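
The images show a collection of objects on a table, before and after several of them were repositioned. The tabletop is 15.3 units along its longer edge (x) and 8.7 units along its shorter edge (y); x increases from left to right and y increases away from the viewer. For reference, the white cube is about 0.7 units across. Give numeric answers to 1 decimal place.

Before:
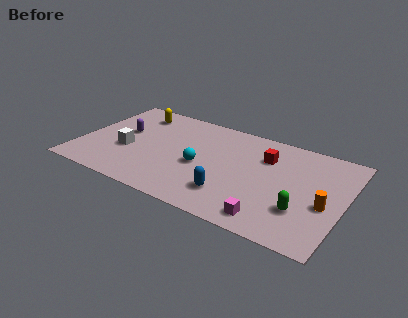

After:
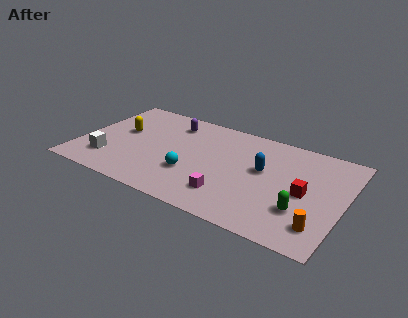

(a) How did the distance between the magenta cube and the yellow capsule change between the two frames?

-3.2

The distance was about 10.6 in the first image and 7.4 in the second, so they moved 3.2 units closer together.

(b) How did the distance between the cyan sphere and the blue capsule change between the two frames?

+1.8

They were about 2.6 units apart before and 4.4 after — 1.8 units further apart.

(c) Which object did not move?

the green capsule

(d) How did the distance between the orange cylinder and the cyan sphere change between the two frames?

+0.4

Before: roughly 7.2 units apart; after: 7.6. That's 0.4 units further apart.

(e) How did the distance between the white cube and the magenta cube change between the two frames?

-1.9

They were about 9.0 units apart before and 7.1 after — 1.9 units closer together.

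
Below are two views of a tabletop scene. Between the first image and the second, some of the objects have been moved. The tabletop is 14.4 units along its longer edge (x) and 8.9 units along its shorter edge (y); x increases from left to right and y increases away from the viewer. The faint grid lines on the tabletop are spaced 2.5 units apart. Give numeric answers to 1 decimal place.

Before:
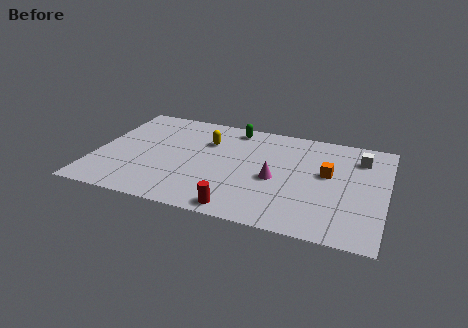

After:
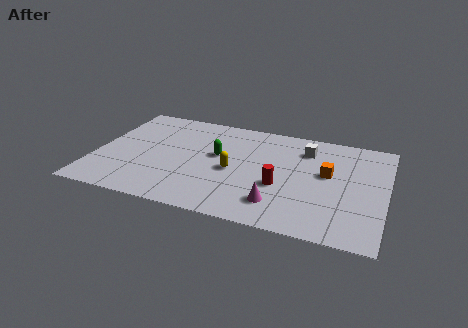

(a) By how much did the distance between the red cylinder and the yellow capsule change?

-3.2

The distance was about 5.7 in the first image and 2.5 in the second, so they moved 3.2 units closer together.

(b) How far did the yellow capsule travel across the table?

2.7

From (5.4, 6.2) to (6.9, 4.0), the yellow capsule covered √(1.5² + 2.2²) ≈ 2.7 units.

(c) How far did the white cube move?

2.7

The white cube was near (13.0, 6.9) before and (10.3, 6.9) after, so it travelled √(2.7² + 0.0²) ≈ 2.7 units.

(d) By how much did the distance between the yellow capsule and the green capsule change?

-0.6

They were about 2.0 units apart before and 1.4 after — 0.6 units closer together.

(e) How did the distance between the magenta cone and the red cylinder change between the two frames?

-1.9

Before: roughly 3.4 units apart; after: 1.5. That's 1.9 units closer together.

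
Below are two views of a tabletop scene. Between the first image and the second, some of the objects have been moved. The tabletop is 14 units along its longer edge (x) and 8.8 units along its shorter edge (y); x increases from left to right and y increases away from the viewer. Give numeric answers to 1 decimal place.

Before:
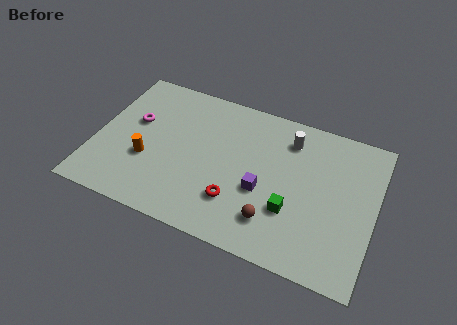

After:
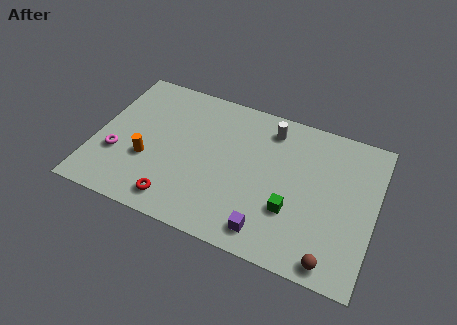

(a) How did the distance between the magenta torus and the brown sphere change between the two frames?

+3.1

Before: roughly 8.1 units apart; after: 11.2. That's 3.1 units further apart.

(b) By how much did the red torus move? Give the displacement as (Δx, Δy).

(-2.9, -1.1)

The red torus was at about (7.3, 2.4) and moved to about (4.4, 1.3).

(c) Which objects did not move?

the orange cylinder and the green cube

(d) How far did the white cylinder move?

1.0

The white cylinder moved from about (9.5, 7.0) to (8.5, 7.3), a distance of √(1.0² + 0.3²) ≈ 1.0.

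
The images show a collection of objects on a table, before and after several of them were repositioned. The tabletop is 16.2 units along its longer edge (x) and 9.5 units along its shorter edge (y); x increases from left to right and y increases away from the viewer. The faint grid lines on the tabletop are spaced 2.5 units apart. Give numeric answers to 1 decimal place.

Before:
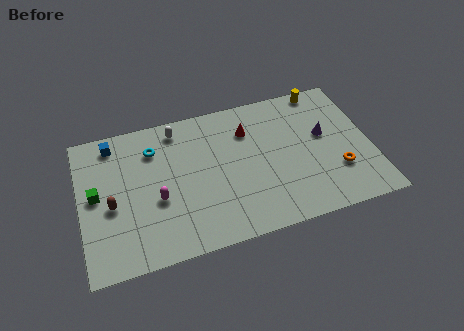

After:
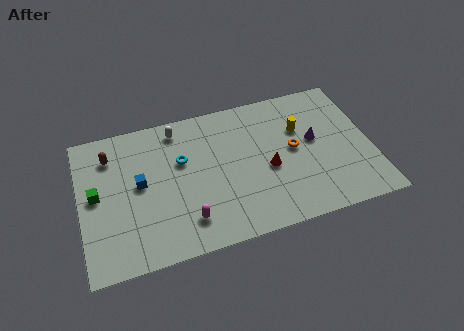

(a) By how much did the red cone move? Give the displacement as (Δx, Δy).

(0.9, -2.9)

The red cone started near (9.5, 7.0) and ended near (10.4, 4.1).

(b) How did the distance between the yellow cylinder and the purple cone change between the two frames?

-2.0

Before: roughly 3.2 units apart; after: 1.2. That's 2.0 units closer together.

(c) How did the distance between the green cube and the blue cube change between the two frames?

-1.0

Before: roughly 3.4 units apart; after: 2.4. That's 1.0 units closer together.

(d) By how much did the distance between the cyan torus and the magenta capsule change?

+0.6

Before: roughly 3.4 units apart; after: 4.0. That's 0.6 units further apart.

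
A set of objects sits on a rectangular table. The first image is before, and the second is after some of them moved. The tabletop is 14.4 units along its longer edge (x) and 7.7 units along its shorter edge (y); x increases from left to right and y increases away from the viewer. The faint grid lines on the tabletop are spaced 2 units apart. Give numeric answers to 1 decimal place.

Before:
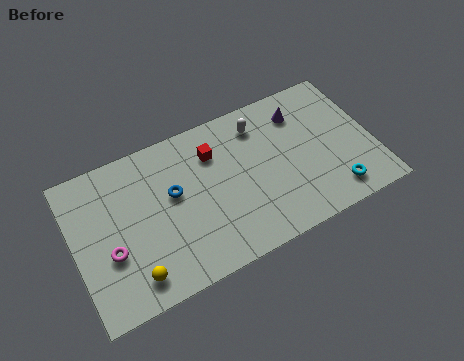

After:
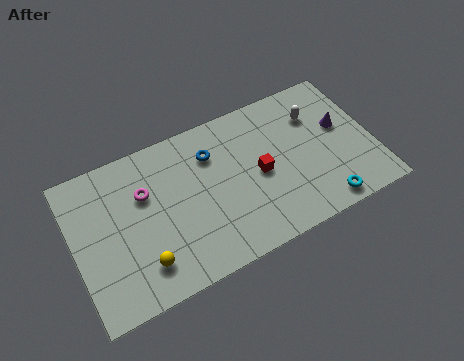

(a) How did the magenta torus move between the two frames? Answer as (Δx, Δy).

(1.9, 2.2)

From the two frames, the magenta torus sits at roughly (1.6, 2.9) before and (3.5, 5.1) after.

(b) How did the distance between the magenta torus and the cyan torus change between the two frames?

-1.6

Before: roughly 10.7 units apart; after: 9.1. That's 1.6 units closer together.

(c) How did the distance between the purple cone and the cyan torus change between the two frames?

-0.9

The distance was about 4.8 in the first image and 3.9 in the second, so they moved 0.9 units closer together.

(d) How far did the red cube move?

2.8

The red cube was near (6.9, 5.7) before and (8.9, 3.7) after, so it travelled √(2.0² + 2.0²) ≈ 2.8 units.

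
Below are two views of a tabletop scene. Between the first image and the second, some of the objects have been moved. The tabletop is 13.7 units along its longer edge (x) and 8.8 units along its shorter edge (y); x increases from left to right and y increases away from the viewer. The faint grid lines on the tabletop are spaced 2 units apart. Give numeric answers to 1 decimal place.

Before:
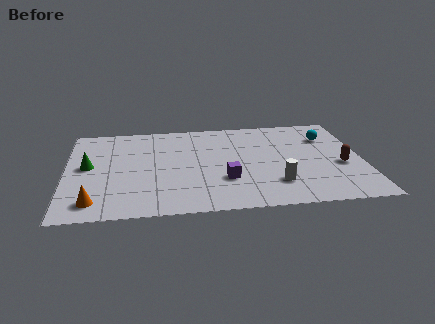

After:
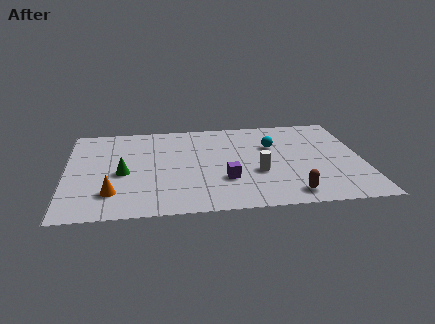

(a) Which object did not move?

the purple cube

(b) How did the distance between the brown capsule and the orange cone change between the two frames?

-3.5

The distance was about 11.6 in the first image and 8.1 in the second, so they moved 3.5 units closer together.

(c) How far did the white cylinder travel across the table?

1.4

The white cylinder was near (9.6, 2.2) before and (8.8, 3.3) after, so it travelled √(0.8² + 1.1²) ≈ 1.4 units.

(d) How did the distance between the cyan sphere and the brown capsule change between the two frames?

+1.8

The distance was about 2.8 in the first image and 4.6 in the second, so they moved 1.8 units further apart.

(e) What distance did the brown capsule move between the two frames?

3.5

The brown capsule moved from about (12.7, 3.6) to (10.2, 1.2), a distance of √(2.5² + 2.4²) ≈ 3.5.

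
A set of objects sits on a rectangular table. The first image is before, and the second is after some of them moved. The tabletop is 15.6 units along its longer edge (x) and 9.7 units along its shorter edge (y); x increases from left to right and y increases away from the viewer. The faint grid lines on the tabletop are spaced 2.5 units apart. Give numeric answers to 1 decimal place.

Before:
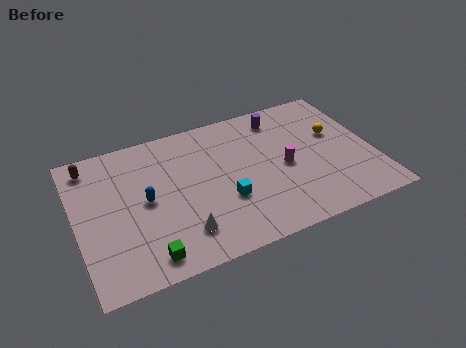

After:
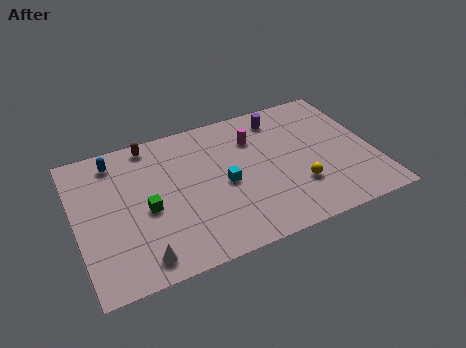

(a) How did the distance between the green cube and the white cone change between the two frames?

+1.0

They were about 2.1 units apart before and 3.1 after — 1.0 units further apart.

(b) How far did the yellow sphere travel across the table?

3.8

The yellow sphere was near (13.8, 5.9) before and (11.4, 2.9) after, so it travelled √(2.4² + 3.0²) ≈ 3.8 units.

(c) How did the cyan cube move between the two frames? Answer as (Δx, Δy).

(0.1, 1.1)

The cyan cube started near (7.6, 3.4) and ended near (7.7, 4.5).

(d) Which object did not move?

the purple cylinder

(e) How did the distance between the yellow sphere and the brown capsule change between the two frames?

-3.8

Before: roughly 13.0 units apart; after: 9.2. That's 3.8 units closer together.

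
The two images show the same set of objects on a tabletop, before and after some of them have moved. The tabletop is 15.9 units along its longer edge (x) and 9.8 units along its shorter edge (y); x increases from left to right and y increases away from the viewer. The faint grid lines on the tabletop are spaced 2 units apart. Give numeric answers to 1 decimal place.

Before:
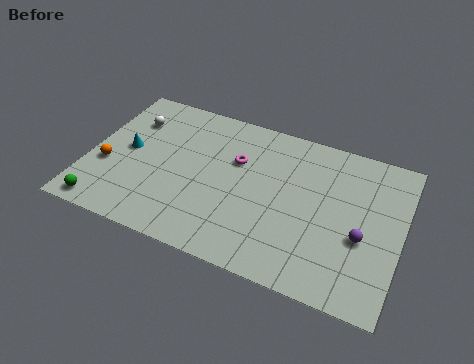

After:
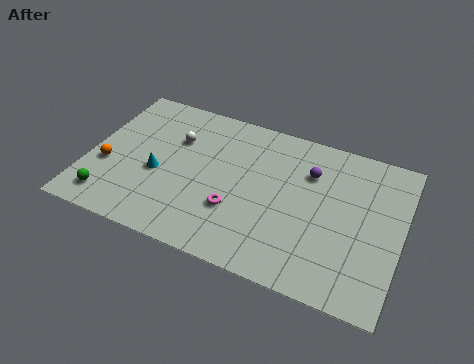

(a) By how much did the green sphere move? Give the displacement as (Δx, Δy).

(0.2, 0.6)

The green sphere was at about (1.2, 1.0) and moved to about (1.4, 1.6).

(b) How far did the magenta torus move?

3.2

The magenta torus was near (7.4, 6.4) before and (7.7, 3.2) after, so it travelled √(0.3² + 3.2²) ≈ 3.2 units.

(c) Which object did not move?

the orange sphere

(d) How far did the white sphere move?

2.5

From (1.8, 7.2) to (4.2, 6.7), the white sphere covered √(2.4² + 0.5²) ≈ 2.5 units.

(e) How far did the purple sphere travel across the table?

4.2

The purple sphere was near (14.0, 3.9) before and (11.1, 7.0) after, so it travelled √(2.9² + 3.1²) ≈ 4.2 units.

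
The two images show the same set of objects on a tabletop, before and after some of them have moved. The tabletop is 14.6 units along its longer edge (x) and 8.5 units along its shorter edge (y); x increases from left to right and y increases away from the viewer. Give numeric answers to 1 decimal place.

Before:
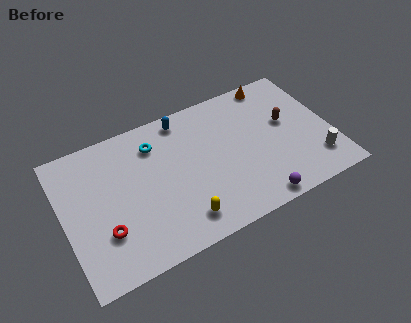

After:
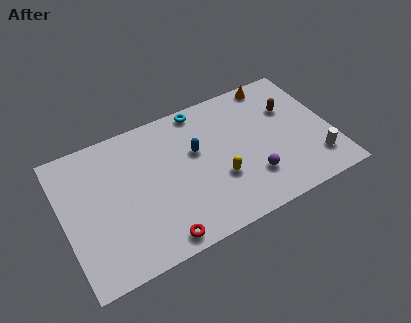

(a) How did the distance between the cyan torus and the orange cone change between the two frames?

-2.8

They were about 6.9 units apart before and 4.1 after — 2.8 units closer together.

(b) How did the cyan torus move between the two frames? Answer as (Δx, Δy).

(2.7, 1.1)

From the two frames, the cyan torus sits at roughly (5.2, 6.6) before and (7.9, 7.7) after.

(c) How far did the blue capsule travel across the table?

2.3

The blue capsule moved from about (6.9, 7.5) to (7.3, 5.2), a distance of √(0.4² + 2.3²) ≈ 2.3.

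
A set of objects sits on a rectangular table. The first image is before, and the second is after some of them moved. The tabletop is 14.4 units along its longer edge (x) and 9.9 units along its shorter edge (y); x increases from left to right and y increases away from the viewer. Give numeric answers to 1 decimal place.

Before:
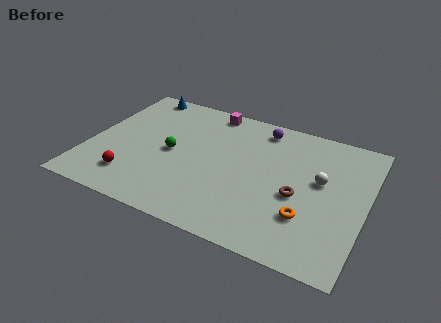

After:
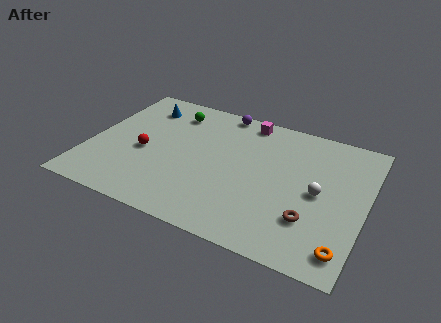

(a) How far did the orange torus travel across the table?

2.4

The orange torus moved from about (11.6, 2.9) to (13.6, 1.5), a distance of √(2.0² + 1.4²) ≈ 2.4.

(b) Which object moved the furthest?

the green sphere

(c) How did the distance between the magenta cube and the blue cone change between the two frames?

+1.7

They were about 3.9 units apart before and 5.6 after — 1.7 units further apart.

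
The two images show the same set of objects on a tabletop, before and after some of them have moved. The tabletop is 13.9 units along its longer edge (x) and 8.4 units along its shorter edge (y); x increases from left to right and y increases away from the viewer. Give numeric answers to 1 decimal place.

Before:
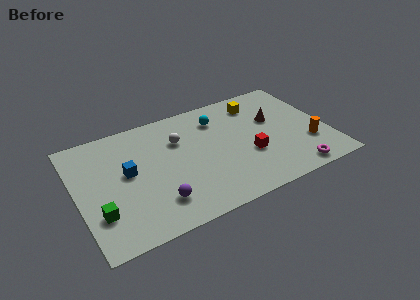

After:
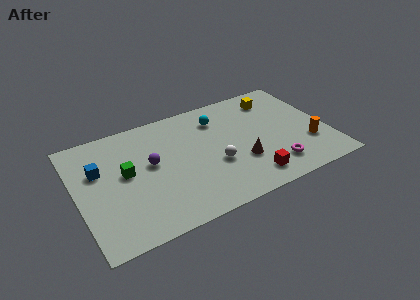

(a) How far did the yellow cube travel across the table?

1.0

From (10.4, 6.8) to (11.4, 6.8), the yellow cube covered √(1.0² + 0.0²) ≈ 1.0 units.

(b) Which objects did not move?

the cyan sphere and the orange cylinder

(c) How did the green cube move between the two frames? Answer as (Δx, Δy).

(1.7, 2.2)

From the two frames, the green cube sits at roughly (1.0, 2.4) before and (2.7, 4.6) after.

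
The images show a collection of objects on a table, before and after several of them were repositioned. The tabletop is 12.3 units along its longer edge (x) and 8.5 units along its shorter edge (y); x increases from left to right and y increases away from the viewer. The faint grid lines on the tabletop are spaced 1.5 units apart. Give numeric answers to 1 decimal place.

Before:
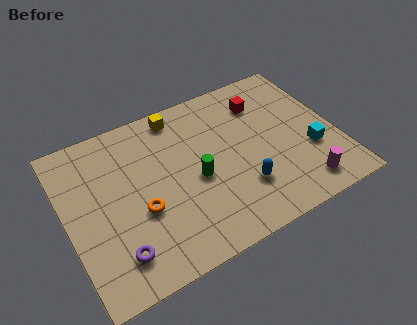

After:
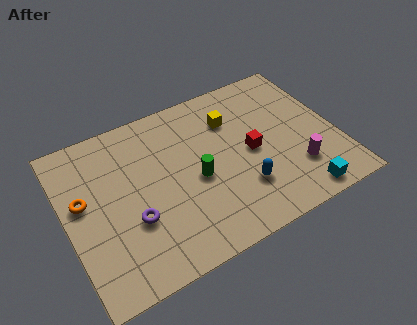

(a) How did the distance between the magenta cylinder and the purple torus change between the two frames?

-1.0

The distance was about 8.4 in the first image and 7.4 in the second, so they moved 1.0 units closer together.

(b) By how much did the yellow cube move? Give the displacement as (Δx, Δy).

(2.3, -1.3)

The yellow cube started near (5.5, 7.5) and ended near (7.8, 6.2).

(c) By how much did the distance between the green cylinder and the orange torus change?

+2.5

They were about 2.6 units apart before and 5.1 after — 2.5 units further apart.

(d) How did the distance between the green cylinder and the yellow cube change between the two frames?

-0.6

They were about 3.7 units apart before and 3.1 after — 0.6 units closer together.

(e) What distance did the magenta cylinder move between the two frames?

1.0

From (10.3, 1.3) to (10.2, 2.3), the magenta cylinder covered √(0.1² + 1.0²) ≈ 1.0 units.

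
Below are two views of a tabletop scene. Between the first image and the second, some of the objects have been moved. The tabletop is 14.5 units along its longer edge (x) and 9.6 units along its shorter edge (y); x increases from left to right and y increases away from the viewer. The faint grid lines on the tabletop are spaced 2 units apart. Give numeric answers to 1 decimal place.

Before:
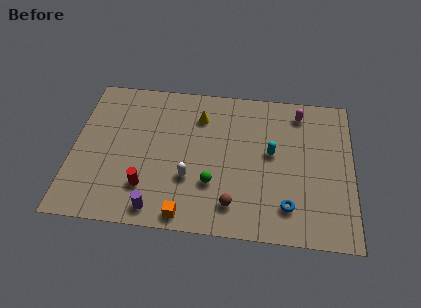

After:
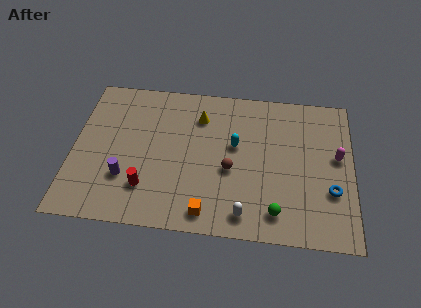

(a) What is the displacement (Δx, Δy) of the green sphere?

(3.3, -1.4)

The green sphere was at about (7.3, 3.0) and moved to about (10.6, 1.6).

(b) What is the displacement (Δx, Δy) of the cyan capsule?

(-1.9, 0.3)

The cyan capsule was at about (10.3, 5.3) and moved to about (8.4, 5.6).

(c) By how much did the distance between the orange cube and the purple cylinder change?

+3.1

Before: roughly 1.5 units apart; after: 4.6. That's 3.1 units further apart.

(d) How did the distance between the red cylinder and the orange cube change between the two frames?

+0.8

Before: roughly 2.6 units apart; after: 3.4. That's 0.8 units further apart.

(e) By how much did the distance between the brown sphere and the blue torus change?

+2.5

They were about 2.8 units apart before and 5.3 after — 2.5 units further apart.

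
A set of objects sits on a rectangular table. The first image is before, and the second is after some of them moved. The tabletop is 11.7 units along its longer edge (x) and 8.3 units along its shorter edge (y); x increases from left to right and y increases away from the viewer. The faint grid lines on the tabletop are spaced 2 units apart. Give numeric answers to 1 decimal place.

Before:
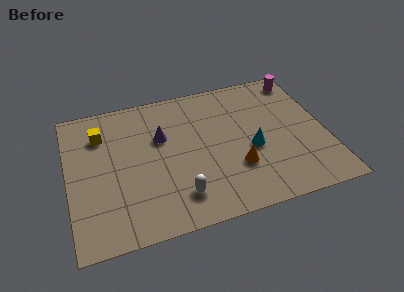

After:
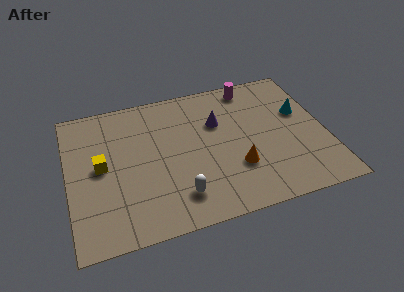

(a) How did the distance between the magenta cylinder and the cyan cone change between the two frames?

-1.5

The distance was about 4.5 in the first image and 3.0 in the second, so they moved 1.5 units closer together.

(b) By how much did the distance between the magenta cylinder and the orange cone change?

-0.9

They were about 5.7 units apart before and 4.8 after — 0.9 units closer together.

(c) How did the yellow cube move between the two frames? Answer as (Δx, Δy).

(-0.1, -1.9)

The yellow cube started near (1.6, 6.2) and ended near (1.5, 4.3).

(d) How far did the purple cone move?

2.6

The purple cone moved from about (4.3, 5.3) to (6.9, 5.5), a distance of √(2.6² + 0.2²) ≈ 2.6.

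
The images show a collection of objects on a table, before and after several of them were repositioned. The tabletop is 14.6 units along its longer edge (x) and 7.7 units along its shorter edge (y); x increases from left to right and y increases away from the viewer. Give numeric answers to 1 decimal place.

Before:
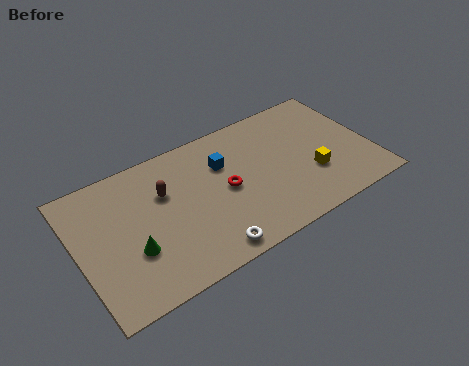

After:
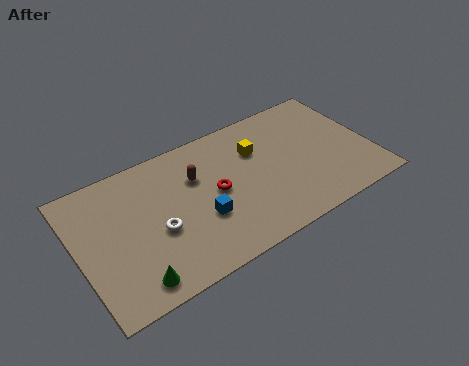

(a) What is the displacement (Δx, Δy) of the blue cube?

(-1.5, -2.5)

From the two frames, the blue cube sits at roughly (7.4, 5.3) before and (5.9, 2.8) after.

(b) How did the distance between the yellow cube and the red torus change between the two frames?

-1.7

They were about 4.4 units apart before and 2.7 after — 1.7 units closer together.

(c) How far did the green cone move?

1.6

From (2.5, 2.7) to (2.3, 1.1), the green cone covered √(0.2² + 1.6²) ≈ 1.6 units.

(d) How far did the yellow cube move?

3.6

The yellow cube moved from about (11.5, 2.6) to (9.1, 5.3), a distance of √(2.4² + 2.7²) ≈ 3.6.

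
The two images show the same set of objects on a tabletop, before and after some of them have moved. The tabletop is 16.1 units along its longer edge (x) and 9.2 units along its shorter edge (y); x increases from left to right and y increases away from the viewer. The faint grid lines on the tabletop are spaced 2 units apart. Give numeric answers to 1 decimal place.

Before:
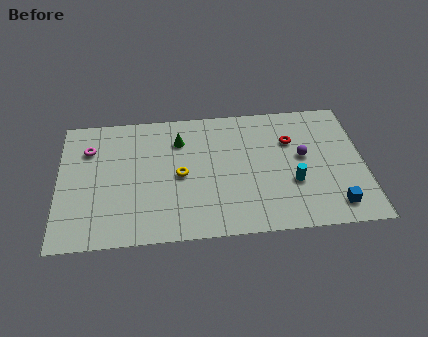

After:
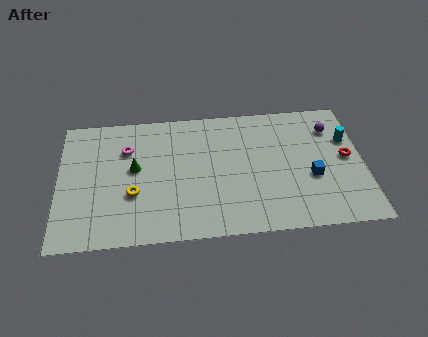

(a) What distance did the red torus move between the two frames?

3.3

The red torus moved from about (12.3, 6.3) to (15.2, 4.8), a distance of √(2.9² + 1.5²) ≈ 3.3.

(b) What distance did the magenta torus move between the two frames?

2.0

From (1.6, 6.7) to (3.6, 6.5), the magenta torus covered √(2.0² + 0.2²) ≈ 2.0 units.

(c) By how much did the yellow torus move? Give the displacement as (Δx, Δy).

(-2.5, -1.1)

The yellow torus started near (6.4, 4.4) and ended near (3.9, 3.3).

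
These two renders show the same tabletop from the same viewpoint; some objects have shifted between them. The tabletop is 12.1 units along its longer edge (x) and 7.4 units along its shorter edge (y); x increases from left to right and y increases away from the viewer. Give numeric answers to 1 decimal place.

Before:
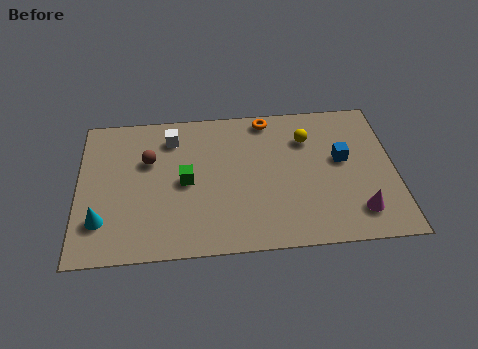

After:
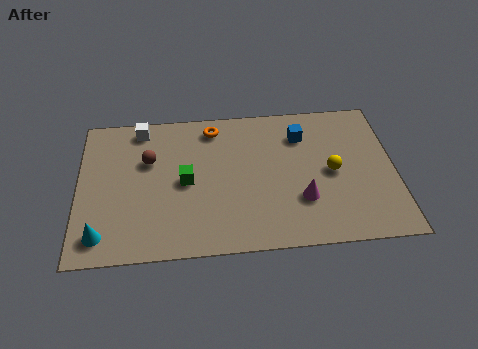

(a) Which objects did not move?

the green cube and the brown sphere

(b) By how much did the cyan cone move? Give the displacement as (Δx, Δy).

(0.0, -0.7)

The cyan cone started near (0.9, 1.9) and ended near (0.9, 1.2).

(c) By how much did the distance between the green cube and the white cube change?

+1.0

They were about 2.4 units apart before and 3.4 after — 1.0 units further apart.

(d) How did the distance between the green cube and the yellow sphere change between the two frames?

+0.6

They were about 5.0 units apart before and 5.6 after — 0.6 units further apart.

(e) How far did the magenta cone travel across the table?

2.2

From (10.6, 1.5) to (8.5, 2.3), the magenta cone covered √(2.1² + 0.8²) ≈ 2.2 units.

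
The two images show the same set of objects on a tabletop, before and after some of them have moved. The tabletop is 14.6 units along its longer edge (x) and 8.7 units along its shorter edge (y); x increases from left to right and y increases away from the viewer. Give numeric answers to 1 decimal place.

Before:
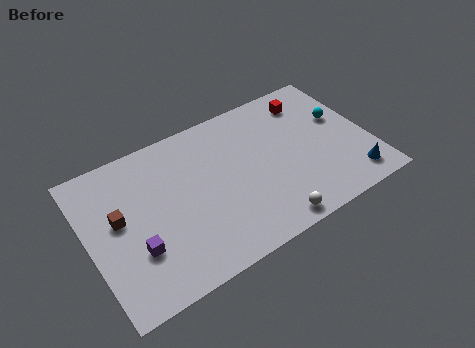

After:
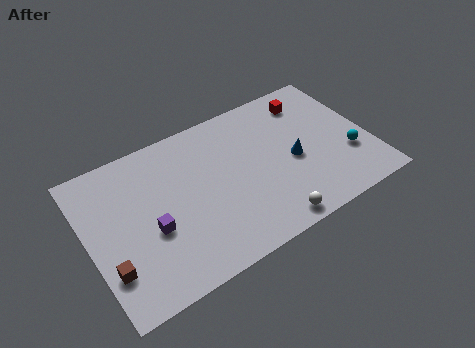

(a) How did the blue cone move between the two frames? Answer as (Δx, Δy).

(-2.7, 2.5)

The blue cone was at about (13.3, 1.4) and moved to about (10.6, 3.9).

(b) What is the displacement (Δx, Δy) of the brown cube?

(-0.8, -2.5)

The brown cube was at about (1.6, 4.9) and moved to about (0.8, 2.4).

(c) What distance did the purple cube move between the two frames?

1.1

The purple cube was near (2.2, 2.8) before and (3.1, 3.5) after, so it travelled √(0.9² + 0.7²) ≈ 1.1 units.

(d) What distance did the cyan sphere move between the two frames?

2.4

From (13.4, 5.3) to (13.4, 2.9), the cyan sphere covered √(0.0² + 2.4²) ≈ 2.4 units.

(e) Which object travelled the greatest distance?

the blue cone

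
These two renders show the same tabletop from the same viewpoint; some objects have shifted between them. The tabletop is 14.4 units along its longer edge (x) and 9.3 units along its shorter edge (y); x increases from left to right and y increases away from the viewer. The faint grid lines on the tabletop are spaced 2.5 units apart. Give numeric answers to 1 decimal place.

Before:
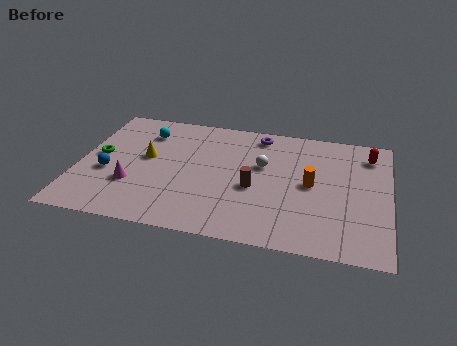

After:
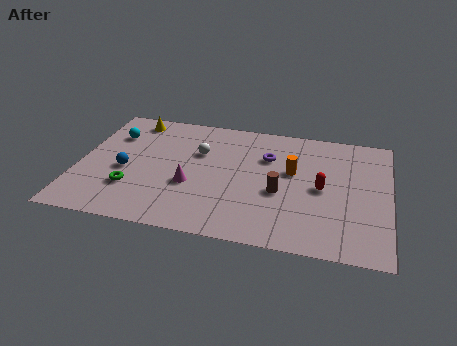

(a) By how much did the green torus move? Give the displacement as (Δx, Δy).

(1.7, -2.2)

The green torus was at about (0.9, 4.9) and moved to about (2.6, 2.7).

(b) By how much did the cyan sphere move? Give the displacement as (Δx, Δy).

(-1.5, -0.5)

The cyan sphere was at about (2.9, 7.2) and moved to about (1.4, 6.7).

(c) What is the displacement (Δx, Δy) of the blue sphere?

(0.8, 0.3)

From the two frames, the blue sphere sits at roughly (1.4, 3.7) before and (2.2, 4.0) after.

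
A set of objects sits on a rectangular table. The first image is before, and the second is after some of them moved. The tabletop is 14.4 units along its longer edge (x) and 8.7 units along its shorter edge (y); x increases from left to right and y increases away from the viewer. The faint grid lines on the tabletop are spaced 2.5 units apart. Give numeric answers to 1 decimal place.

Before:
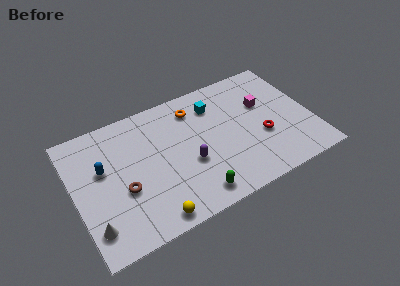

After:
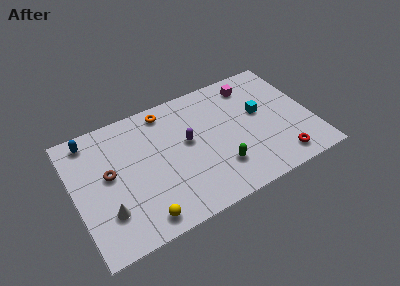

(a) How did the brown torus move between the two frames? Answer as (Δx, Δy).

(-0.7, 1.4)

The brown torus started near (2.8, 3.4) and ended near (2.1, 4.8).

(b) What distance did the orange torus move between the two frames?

1.8

From (7.6, 7.0) to (5.9, 7.6), the orange torus covered √(1.7² + 0.6²) ≈ 1.8 units.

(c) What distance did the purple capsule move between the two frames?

1.5

From (6.8, 3.4) to (6.9, 4.9), the purple capsule covered √(0.1² + 1.5²) ≈ 1.5 units.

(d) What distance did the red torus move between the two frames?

2.2

From (11.3, 3.3) to (12.1, 1.3), the red torus covered √(0.8² + 2.0²) ≈ 2.2 units.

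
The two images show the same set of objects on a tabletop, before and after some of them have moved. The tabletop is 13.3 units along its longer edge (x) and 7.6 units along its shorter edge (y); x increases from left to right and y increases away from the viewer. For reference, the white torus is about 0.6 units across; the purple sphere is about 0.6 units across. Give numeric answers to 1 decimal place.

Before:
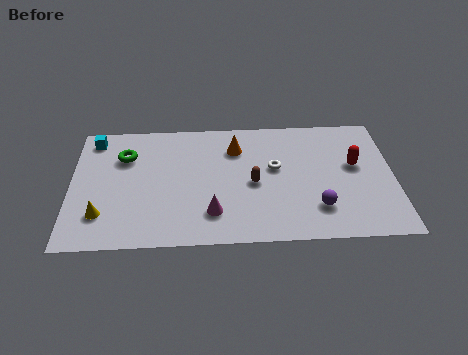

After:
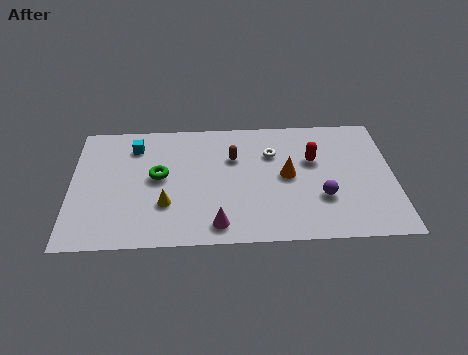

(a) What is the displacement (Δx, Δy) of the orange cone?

(2.1, -1.8)

The orange cone was at about (6.8, 5.7) and moved to about (8.9, 3.9).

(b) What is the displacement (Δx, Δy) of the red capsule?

(-1.7, 0.4)

The red capsule started near (11.7, 4.4) and ended near (10.0, 4.8).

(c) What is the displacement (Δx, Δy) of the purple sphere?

(0.2, 0.6)

The purple sphere started near (10.1, 1.9) and ended near (10.3, 2.5).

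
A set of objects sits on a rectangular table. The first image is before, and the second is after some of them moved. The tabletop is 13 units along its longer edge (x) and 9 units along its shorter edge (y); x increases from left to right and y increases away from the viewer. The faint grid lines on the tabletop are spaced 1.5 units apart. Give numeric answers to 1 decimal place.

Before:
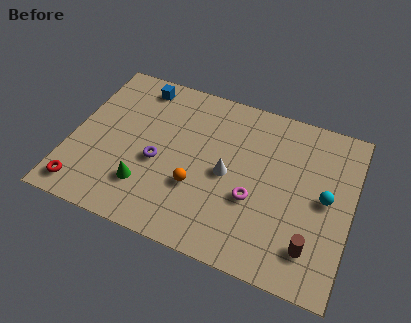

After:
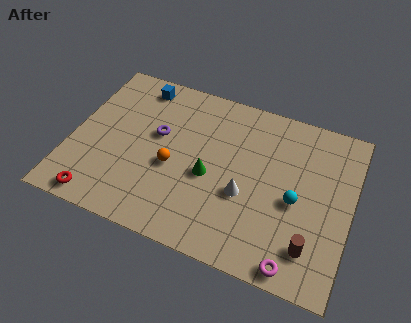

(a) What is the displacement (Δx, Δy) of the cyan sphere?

(-1.3, -0.6)

The cyan sphere was at about (11.8, 4.6) and moved to about (10.5, 4.0).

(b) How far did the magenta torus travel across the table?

3.4

The magenta torus was near (8.6, 3.4) before and (10.8, 0.8) after, so it travelled √(2.2² + 2.6²) ≈ 3.4 units.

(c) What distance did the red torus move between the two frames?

0.9

From (0.9, 1.2) to (1.7, 0.9), the red torus covered √(0.8² + 0.3²) ≈ 0.9 units.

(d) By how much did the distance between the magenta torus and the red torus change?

+1.1

They were about 8.0 units apart before and 9.1 after — 1.1 units further apart.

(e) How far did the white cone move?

1.2

The white cone moved from about (7.3, 4.3) to (8.2, 3.5), a distance of √(0.9² + 0.8²) ≈ 1.2.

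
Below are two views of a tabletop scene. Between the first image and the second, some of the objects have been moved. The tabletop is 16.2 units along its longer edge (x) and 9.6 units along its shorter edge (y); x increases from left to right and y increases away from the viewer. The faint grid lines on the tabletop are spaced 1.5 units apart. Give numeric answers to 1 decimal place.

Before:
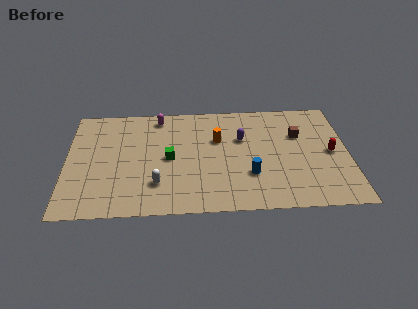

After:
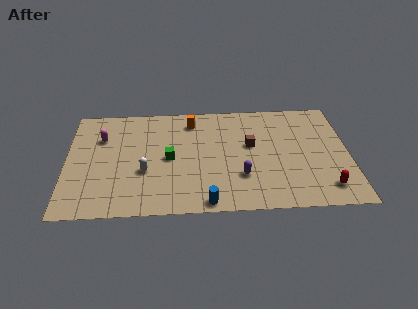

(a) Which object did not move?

the green cube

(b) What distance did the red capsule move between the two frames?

3.0

From (15.2, 4.7) to (14.8, 1.7), the red capsule covered √(0.4² + 3.0²) ≈ 3.0 units.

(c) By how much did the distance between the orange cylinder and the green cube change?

+0.3

Before: roughly 3.2 units apart; after: 3.5. That's 0.3 units further apart.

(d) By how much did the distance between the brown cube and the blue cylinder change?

+1.0

They were about 4.5 units apart before and 5.5 after — 1.0 units further apart.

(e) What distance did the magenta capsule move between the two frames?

3.7

From (5.3, 8.4) to (2.0, 6.7), the magenta capsule covered √(3.3² + 1.7²) ≈ 3.7 units.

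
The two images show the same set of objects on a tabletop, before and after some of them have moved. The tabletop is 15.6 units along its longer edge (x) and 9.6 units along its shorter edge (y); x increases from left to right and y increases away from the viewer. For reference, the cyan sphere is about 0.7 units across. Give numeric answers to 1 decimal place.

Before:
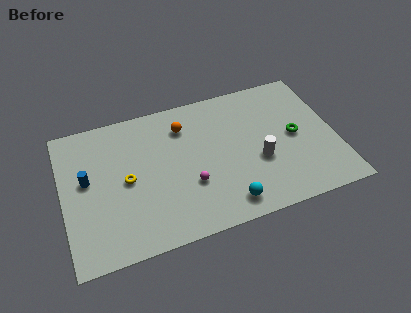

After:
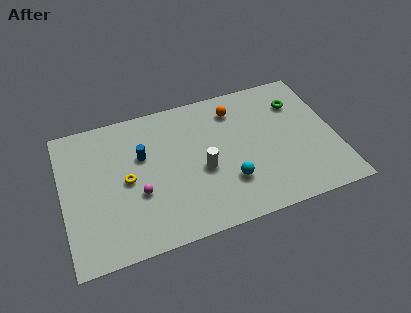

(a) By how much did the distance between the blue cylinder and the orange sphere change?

-0.3

The distance was about 6.0 in the first image and 5.7 in the second, so they moved 0.3 units closer together.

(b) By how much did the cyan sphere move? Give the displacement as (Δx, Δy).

(0.3, 1.4)

From the two frames, the cyan sphere sits at roughly (9.0, 1.4) before and (9.3, 2.8) after.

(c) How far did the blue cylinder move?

3.3

The blue cylinder was near (1.4, 5.4) before and (4.6, 6.1) after, so it travelled √(3.2² + 0.7²) ≈ 3.3 units.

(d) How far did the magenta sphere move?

2.9

The magenta sphere moved from about (7.1, 3.3) to (4.2, 3.6), a distance of √(2.9² + 0.3²) ≈ 2.9.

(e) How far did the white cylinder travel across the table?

3.2

The white cylinder was near (11.1, 3.7) before and (7.9, 4.1) after, so it travelled √(3.2² + 0.4²) ≈ 3.2 units.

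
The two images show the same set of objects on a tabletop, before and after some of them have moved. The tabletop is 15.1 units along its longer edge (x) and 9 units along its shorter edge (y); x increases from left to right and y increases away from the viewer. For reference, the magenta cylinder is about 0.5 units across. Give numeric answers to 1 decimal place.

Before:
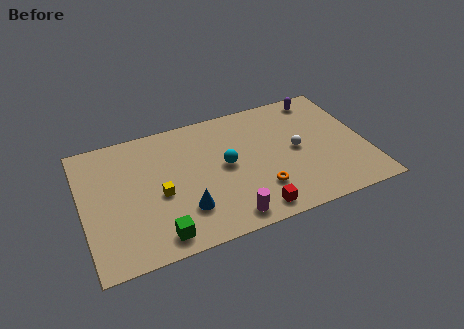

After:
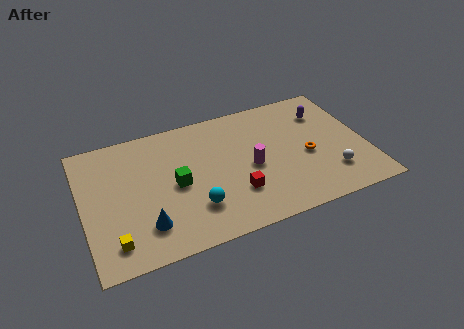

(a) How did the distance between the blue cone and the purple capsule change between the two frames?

+1.5

Before: roughly 9.6 units apart; after: 11.1. That's 1.5 units further apart.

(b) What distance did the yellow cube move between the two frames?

3.5

The yellow cube was near (4.0, 3.9) before and (1.4, 1.6) after, so it travelled √(2.6² + 2.3²) ≈ 3.5 units.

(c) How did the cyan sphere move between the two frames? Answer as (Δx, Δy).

(-1.9, -2.3)

The cyan sphere was at about (7.6, 4.7) and moved to about (5.7, 2.4).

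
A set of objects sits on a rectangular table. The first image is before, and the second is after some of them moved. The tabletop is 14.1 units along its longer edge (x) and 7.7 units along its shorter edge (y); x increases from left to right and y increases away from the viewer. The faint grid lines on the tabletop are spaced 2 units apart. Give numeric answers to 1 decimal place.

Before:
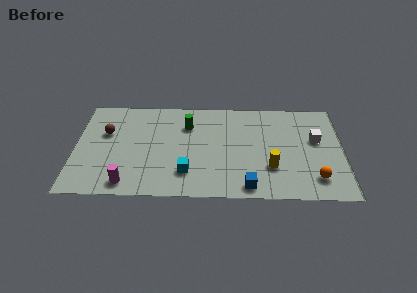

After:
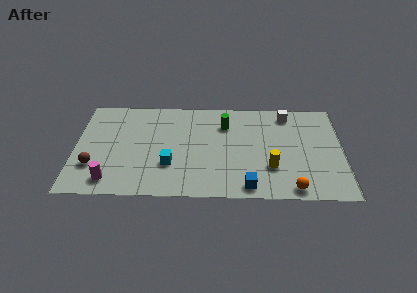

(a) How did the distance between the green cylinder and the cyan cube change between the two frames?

+0.6

The distance was about 3.7 in the first image and 4.3 in the second, so they moved 0.6 units further apart.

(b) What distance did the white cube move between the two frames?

2.5

The white cube was near (12.7, 4.6) before and (11.2, 6.6) after, so it travelled √(1.5² + 2.0²) ≈ 2.5 units.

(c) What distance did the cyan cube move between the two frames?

1.1

From (5.9, 1.9) to (5.0, 2.5), the cyan cube covered √(0.9² + 0.6²) ≈ 1.1 units.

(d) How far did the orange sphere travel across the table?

1.4

The orange sphere moved from about (12.6, 1.6) to (11.4, 0.8), a distance of √(1.2² + 0.8²) ≈ 1.4.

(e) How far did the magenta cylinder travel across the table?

0.9

The magenta cylinder was near (2.8, 1.0) before and (1.9, 1.2) after, so it travelled √(0.9² + 0.2²) ≈ 0.9 units.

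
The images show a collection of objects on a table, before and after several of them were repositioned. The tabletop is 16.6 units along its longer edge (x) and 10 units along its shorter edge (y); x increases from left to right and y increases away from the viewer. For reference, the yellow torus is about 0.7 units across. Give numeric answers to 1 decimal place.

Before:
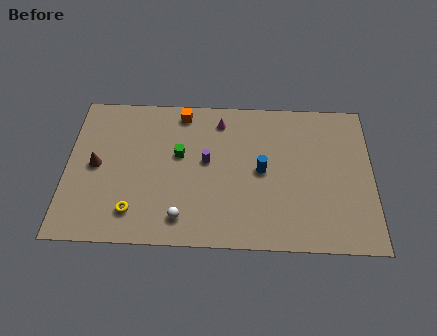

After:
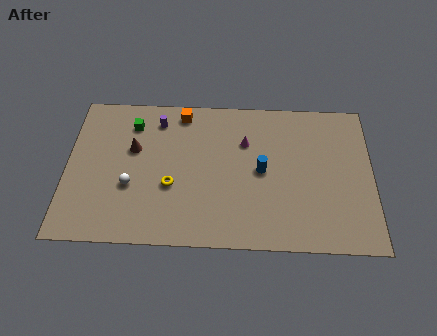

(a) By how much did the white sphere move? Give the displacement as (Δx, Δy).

(-2.8, 2.0)

The white sphere started near (6.3, 1.7) and ended near (3.5, 3.7).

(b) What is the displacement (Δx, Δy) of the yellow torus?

(2.0, 1.8)

The yellow torus was at about (3.7, 2.0) and moved to about (5.7, 3.8).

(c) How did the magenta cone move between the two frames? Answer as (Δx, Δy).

(1.4, -1.4)

The magenta cone was at about (8.3, 8.3) and moved to about (9.7, 6.9).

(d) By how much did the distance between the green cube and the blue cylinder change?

+3.1

They were about 4.6 units apart before and 7.7 after — 3.1 units further apart.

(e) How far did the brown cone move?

2.3

From (1.6, 5.0) to (3.6, 6.2), the brown cone covered √(2.0² + 1.2²) ≈ 2.3 units.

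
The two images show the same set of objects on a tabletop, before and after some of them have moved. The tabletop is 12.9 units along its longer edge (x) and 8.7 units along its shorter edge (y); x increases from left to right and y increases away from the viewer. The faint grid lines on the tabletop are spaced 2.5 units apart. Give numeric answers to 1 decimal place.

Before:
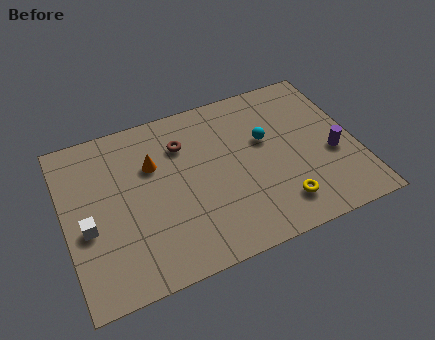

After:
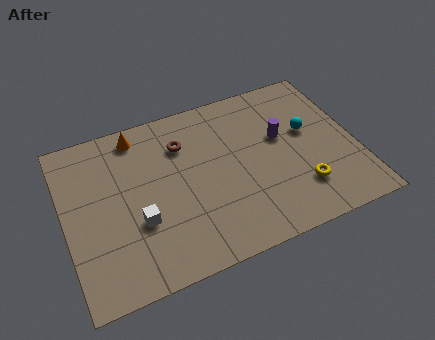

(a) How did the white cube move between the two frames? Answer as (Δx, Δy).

(2.2, -0.5)

From the two frames, the white cube sits at roughly (0.9, 3.6) before and (3.1, 3.1) after.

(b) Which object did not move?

the brown torus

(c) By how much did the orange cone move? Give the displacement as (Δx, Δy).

(-0.5, 1.8)

From the two frames, the orange cone sits at roughly (4.0, 5.8) before and (3.5, 7.6) after.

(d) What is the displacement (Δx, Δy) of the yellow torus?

(1.0, 0.5)

The yellow torus started near (9.2, 1.7) and ended near (10.2, 2.2).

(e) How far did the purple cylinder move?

2.7

The purple cylinder was near (11.8, 3.5) before and (9.7, 5.2) after, so it travelled √(2.1² + 1.7²) ≈ 2.7 units.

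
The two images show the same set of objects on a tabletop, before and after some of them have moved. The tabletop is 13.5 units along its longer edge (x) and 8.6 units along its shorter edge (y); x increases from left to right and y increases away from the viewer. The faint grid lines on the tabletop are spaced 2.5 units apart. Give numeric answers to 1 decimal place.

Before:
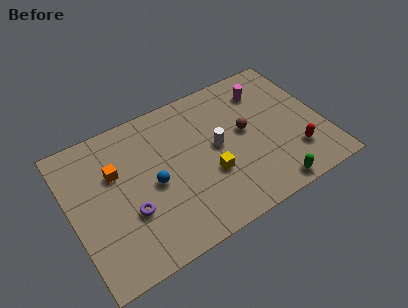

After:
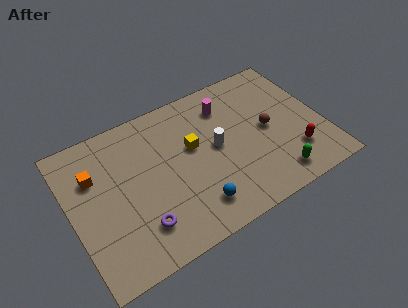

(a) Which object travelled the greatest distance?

the blue sphere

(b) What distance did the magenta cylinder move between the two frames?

2.1

The magenta cylinder was near (10.8, 6.7) before and (8.7, 6.7) after, so it travelled √(2.1² + 0.0²) ≈ 2.1 units.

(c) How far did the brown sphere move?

1.3

The brown sphere was near (9.4, 4.7) before and (10.6, 4.3) after, so it travelled √(1.2² + 0.4²) ≈ 1.3 units.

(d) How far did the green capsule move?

0.6

From (10.1, 0.8) to (10.5, 1.3), the green capsule covered √(0.4² + 0.5²) ≈ 0.6 units.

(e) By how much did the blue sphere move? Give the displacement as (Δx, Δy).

(1.9, -2.3)

The blue sphere started near (4.3, 4.0) and ended near (6.2, 1.7).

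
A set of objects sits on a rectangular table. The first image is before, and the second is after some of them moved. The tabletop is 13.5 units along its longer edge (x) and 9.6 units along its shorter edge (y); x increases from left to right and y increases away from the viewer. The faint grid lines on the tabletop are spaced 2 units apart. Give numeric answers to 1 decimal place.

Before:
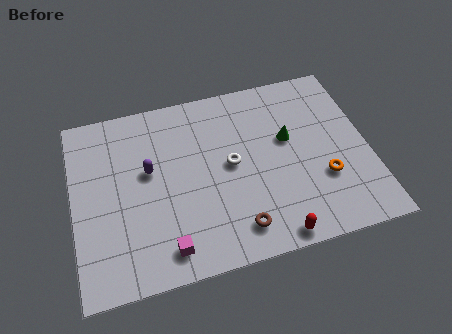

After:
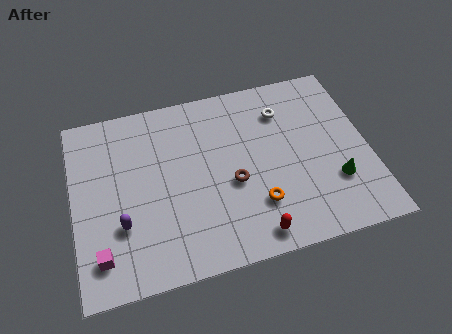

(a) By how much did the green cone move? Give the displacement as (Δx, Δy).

(1.9, -2.8)

The green cone started near (9.9, 5.7) and ended near (11.8, 2.9).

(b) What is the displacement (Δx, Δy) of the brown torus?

(0.0, 2.4)

The brown torus started near (7.2, 1.6) and ended near (7.2, 4.0).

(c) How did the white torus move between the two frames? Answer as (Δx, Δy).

(2.6, 2.3)

The white torus was at about (7.2, 5.0) and moved to about (9.8, 7.3).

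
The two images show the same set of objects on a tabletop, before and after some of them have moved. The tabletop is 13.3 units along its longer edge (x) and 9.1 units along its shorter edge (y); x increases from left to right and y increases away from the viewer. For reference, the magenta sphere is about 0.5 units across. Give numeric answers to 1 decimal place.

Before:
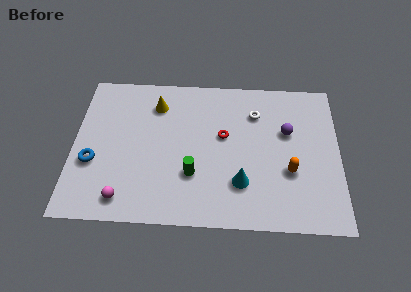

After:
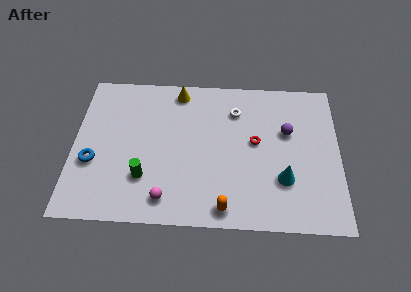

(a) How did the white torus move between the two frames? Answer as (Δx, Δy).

(-1.0, 0.1)

The white torus started near (9.1, 6.8) and ended near (8.1, 6.9).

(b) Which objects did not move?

the purple sphere and the blue torus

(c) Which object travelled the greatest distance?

the orange capsule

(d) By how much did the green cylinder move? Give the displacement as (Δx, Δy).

(-2.4, -0.3)

The green cylinder started near (6.0, 2.9) and ended near (3.6, 2.6).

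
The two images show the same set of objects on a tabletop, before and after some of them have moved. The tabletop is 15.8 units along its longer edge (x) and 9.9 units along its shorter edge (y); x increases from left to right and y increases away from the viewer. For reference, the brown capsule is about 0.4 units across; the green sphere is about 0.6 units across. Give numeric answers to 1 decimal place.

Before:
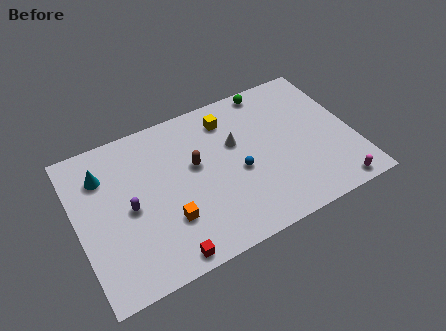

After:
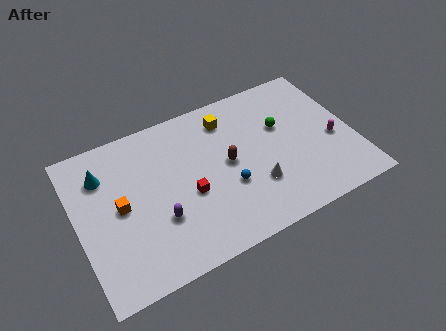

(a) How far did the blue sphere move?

1.0

From (9.1, 4.3) to (8.4, 3.6), the blue sphere covered √(0.7² + 0.7²) ≈ 1.0 units.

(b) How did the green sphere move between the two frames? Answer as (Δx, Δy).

(0.3, -2.8)

The green sphere was at about (11.6, 9.0) and moved to about (11.9, 6.2).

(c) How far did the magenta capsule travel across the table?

3.2

The magenta capsule moved from about (14.2, 0.9) to (14.6, 4.1), a distance of √(0.4² + 3.2²) ≈ 3.2.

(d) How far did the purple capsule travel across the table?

2.1

From (2.9, 4.7) to (4.4, 3.3), the purple capsule covered √(1.5² + 1.4²) ≈ 2.1 units.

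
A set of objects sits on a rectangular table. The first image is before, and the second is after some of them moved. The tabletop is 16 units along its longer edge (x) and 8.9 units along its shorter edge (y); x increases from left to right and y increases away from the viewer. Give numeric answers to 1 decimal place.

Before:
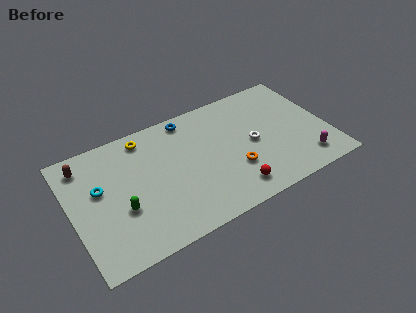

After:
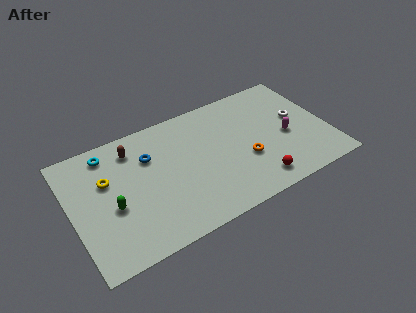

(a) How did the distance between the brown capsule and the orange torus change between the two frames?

-2.2

The distance was about 9.9 in the first image and 7.7 in the second, so they moved 2.2 units closer together.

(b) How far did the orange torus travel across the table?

0.9

The orange torus moved from about (9.9, 2.9) to (10.7, 3.3), a distance of √(0.8² + 0.4²) ≈ 0.9.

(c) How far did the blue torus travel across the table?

3.2

The blue torus was near (7.7, 7.9) before and (5.0, 6.2) after, so it travelled √(2.7² + 1.7²) ≈ 3.2 units.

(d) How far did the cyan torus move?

2.4

From (1.8, 5.3) to (2.6, 7.6), the cyan torus covered √(0.8² + 2.3²) ≈ 2.4 units.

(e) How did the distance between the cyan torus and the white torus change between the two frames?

+2.4

They were about 9.6 units apart before and 12.0 after — 2.4 units further apart.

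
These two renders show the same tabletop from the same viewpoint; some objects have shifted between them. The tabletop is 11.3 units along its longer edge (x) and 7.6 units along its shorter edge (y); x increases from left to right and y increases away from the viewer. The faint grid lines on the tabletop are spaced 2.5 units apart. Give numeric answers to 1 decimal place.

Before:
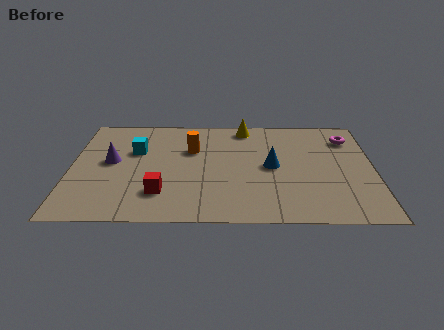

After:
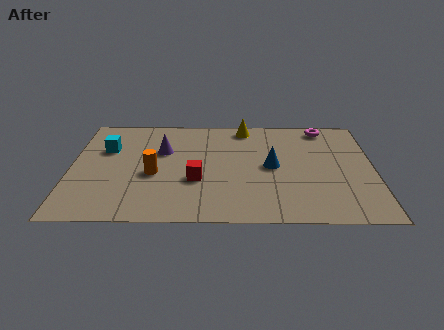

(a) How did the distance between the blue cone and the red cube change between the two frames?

-1.5

They were about 4.5 units apart before and 3.0 after — 1.5 units closer together.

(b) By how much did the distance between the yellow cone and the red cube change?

-1.4

The distance was about 5.7 in the first image and 4.3 in the second, so they moved 1.4 units closer together.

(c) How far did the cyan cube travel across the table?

1.1

The cyan cube moved from about (2.4, 4.9) to (1.3, 5.0), a distance of √(1.1² + 0.1²) ≈ 1.1.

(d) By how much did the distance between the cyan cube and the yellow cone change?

+1.0

Before: roughly 4.5 units apart; after: 5.5. That's 1.0 units further apart.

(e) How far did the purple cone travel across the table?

2.1

The purple cone was near (1.5, 4.1) before and (3.4, 4.9) after, so it travelled √(1.9² + 0.8²) ≈ 2.1 units.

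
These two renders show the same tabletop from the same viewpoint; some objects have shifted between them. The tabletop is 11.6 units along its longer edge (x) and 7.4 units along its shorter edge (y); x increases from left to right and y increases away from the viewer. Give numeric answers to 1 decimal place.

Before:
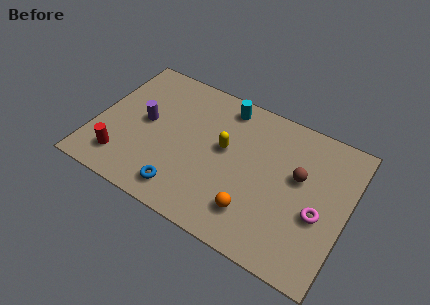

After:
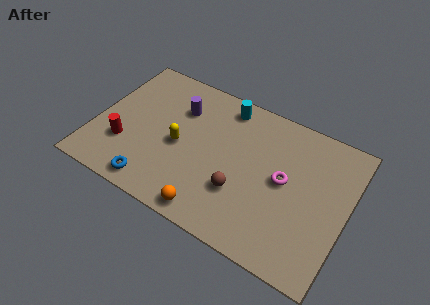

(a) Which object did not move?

the cyan cylinder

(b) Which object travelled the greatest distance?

the brown sphere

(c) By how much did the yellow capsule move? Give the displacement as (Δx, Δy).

(-2.0, -0.8)

The yellow capsule was at about (5.9, 4.2) and moved to about (3.9, 3.4).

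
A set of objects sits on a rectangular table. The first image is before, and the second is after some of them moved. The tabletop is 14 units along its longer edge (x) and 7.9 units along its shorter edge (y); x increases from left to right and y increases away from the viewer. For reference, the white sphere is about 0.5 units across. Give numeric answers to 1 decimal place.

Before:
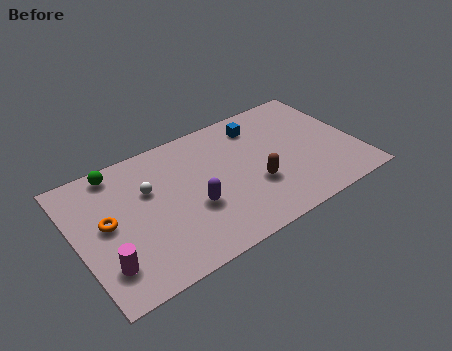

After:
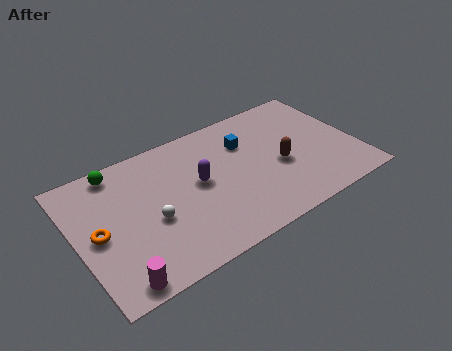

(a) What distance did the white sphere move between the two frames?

1.8

The white sphere was near (3.7, 5.1) before and (3.6, 3.3) after, so it travelled √(0.1² + 1.8²) ≈ 1.8 units.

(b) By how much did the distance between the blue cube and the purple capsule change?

-2.3

They were about 5.2 units apart before and 2.9 after — 2.3 units closer together.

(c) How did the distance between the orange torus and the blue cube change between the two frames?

-0.4

They were about 8.3 units apart before and 7.9 after — 0.4 units closer together.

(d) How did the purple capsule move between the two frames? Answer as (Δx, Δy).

(0.5, 1.3)

The purple capsule started near (5.6, 3.0) and ended near (6.1, 4.3).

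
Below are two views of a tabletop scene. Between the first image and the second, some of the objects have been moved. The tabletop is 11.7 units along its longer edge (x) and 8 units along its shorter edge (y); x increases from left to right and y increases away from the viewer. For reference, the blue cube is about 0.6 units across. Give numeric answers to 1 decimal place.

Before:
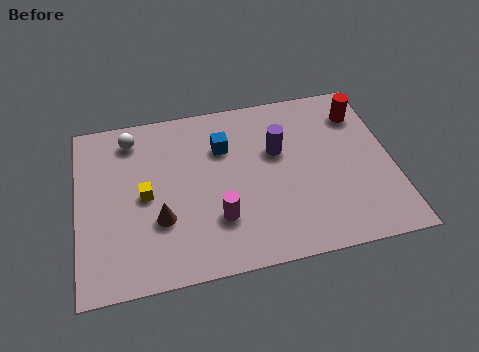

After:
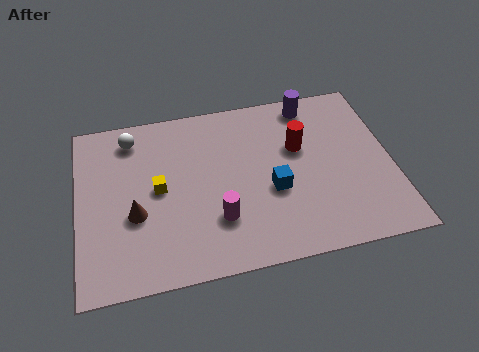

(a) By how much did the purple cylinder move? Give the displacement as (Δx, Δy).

(1.4, 2.0)

The purple cylinder started near (7.5, 5.0) and ended near (8.9, 7.0).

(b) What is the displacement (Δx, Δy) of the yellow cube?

(0.5, 0.2)

From the two frames, the yellow cube sits at roughly (2.5, 3.9) before and (3.0, 4.1) after.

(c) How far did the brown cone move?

1.0

The brown cone was near (3.0, 2.7) before and (2.1, 3.1) after, so it travelled √(0.9² + 0.4²) ≈ 1.0 units.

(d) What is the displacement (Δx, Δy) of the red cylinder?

(-2.4, -1.2)

The red cylinder was at about (10.7, 6.2) and moved to about (8.3, 5.0).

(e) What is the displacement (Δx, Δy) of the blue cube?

(1.7, -2.4)

From the two frames, the blue cube sits at roughly (5.5, 5.6) before and (7.2, 3.2) after.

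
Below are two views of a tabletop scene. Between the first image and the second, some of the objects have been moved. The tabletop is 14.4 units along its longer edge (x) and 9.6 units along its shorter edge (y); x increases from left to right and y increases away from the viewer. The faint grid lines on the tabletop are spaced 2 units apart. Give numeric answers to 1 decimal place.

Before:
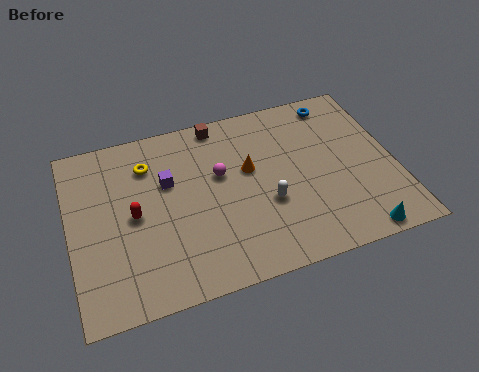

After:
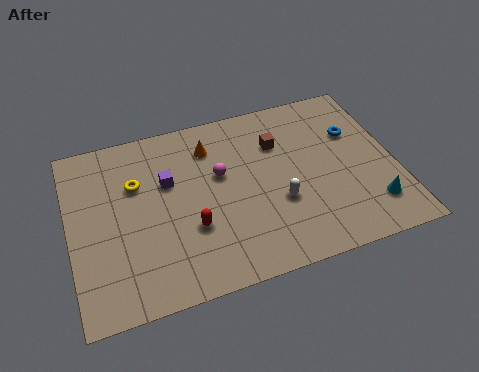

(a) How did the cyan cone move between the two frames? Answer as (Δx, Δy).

(0.8, 1.3)

From the two frames, the cyan cone sits at roughly (12.3, 0.8) before and (13.1, 2.1) after.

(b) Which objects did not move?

the magenta sphere and the purple cube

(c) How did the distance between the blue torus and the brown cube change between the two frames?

-1.9

The distance was about 5.3 in the first image and 3.4 in the second, so they moved 1.9 units closer together.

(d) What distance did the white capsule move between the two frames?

0.5

The white capsule moved from about (8.6, 3.6) to (9.1, 3.5), a distance of √(0.5² + 0.1²) ≈ 0.5.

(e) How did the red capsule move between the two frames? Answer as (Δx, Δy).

(2.4, -1.4)

The red capsule was at about (2.8, 4.7) and moved to about (5.2, 3.3).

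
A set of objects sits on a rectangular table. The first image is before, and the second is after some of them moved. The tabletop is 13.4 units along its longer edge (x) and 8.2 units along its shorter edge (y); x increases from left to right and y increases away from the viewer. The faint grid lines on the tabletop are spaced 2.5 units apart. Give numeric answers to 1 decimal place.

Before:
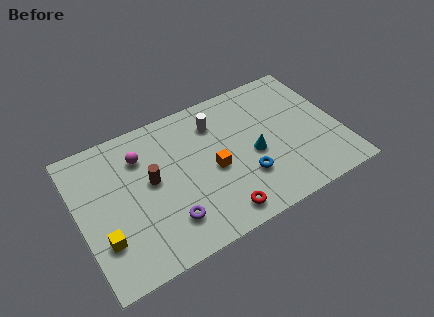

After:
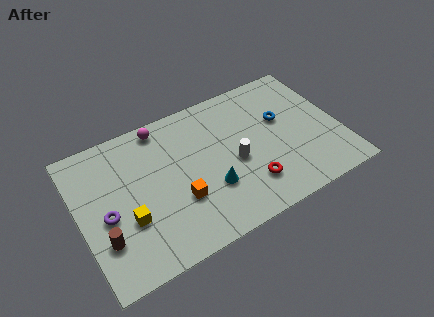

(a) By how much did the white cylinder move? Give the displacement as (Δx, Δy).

(0.6, -2.7)

The white cylinder was at about (7.3, 6.3) and moved to about (7.9, 3.6).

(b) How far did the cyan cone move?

2.6

The cyan cone was near (8.9, 3.6) before and (6.5, 2.7) after, so it travelled √(2.4² + 0.9²) ≈ 2.6 units.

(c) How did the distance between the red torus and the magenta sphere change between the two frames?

+0.5

Before: roughly 6.0 units apart; after: 6.5. That's 0.5 units further apart.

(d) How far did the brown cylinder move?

3.4

The brown cylinder moved from about (3.7, 4.5) to (1.0, 2.4), a distance of √(2.7² + 2.1²) ≈ 3.4.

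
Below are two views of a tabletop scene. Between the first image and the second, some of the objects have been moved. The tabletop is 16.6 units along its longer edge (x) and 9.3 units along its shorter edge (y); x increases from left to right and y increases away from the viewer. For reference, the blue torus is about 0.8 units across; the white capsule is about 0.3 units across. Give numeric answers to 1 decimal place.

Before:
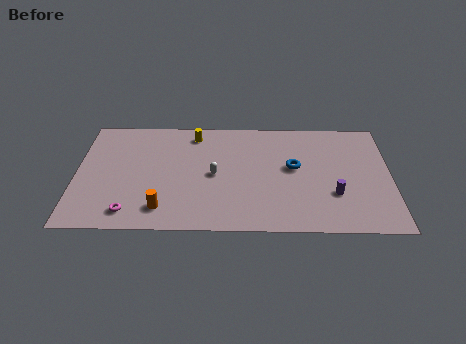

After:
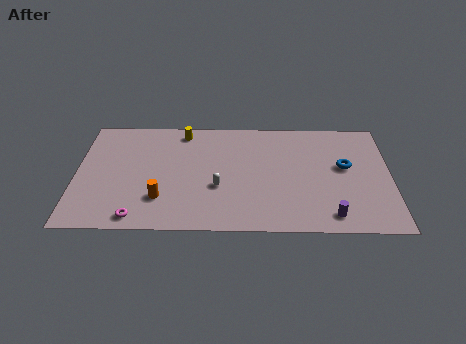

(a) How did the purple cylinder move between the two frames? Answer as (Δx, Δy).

(-0.2, -1.7)

The purple cylinder was at about (13.6, 3.0) and moved to about (13.4, 1.3).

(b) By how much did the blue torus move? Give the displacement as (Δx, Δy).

(2.7, 0.1)

The blue torus started near (11.5, 5.2) and ended near (14.2, 5.3).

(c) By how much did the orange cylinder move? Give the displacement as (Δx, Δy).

(-0.1, 0.8)

The orange cylinder was at about (4.6, 1.7) and moved to about (4.5, 2.5).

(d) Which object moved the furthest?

the blue torus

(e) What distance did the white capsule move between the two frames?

1.0

The white capsule moved from about (7.3, 4.5) to (7.5, 3.5), a distance of √(0.2² + 1.0²) ≈ 1.0.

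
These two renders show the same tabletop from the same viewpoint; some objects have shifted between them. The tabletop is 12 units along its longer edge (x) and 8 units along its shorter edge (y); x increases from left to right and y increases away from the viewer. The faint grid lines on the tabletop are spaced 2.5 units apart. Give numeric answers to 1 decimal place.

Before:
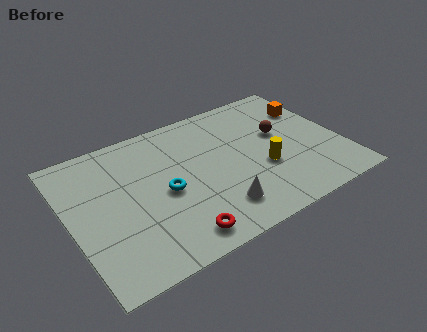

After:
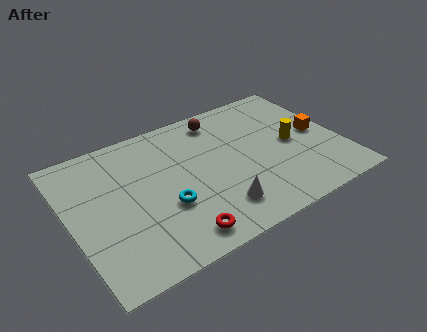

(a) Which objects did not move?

the white cone and the red torus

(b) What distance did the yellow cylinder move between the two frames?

1.7

The yellow cylinder moved from about (8.4, 3.0) to (9.9, 3.9), a distance of √(1.5² + 0.9²) ≈ 1.7.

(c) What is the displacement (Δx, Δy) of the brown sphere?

(-2.4, 2.1)

From the two frames, the brown sphere sits at roughly (9.5, 4.7) before and (7.1, 6.8) after.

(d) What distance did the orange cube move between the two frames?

1.7

The orange cube was near (11.1, 5.7) before and (11.1, 4.0) after, so it travelled √(0.0² + 1.7²) ≈ 1.7 units.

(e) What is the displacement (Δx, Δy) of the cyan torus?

(-0.1, -0.8)

The cyan torus started near (4.1, 3.7) and ended near (4.0, 2.9).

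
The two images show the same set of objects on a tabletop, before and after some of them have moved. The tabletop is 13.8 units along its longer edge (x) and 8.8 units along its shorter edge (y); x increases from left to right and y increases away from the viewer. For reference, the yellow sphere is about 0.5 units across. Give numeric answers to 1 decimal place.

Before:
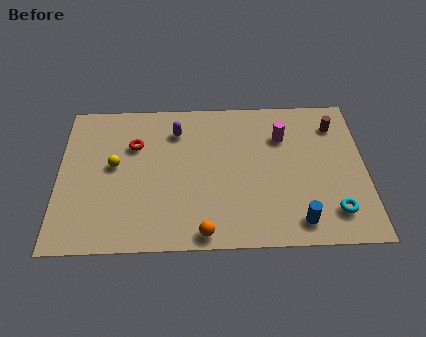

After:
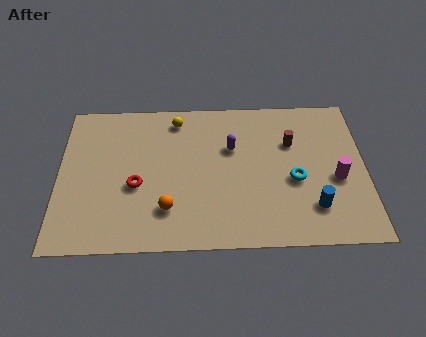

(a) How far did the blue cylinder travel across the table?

1.1

The blue cylinder was near (10.7, 1.3) before and (11.4, 2.1) after, so it travelled √(0.7² + 0.8²) ≈ 1.1 units.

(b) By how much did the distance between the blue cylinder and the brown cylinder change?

-2.0

The distance was about 5.9 in the first image and 3.9 in the second, so they moved 2.0 units closer together.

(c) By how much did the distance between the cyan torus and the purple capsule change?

-5.2

Before: roughly 8.6 units apart; after: 3.4. That's 5.2 units closer together.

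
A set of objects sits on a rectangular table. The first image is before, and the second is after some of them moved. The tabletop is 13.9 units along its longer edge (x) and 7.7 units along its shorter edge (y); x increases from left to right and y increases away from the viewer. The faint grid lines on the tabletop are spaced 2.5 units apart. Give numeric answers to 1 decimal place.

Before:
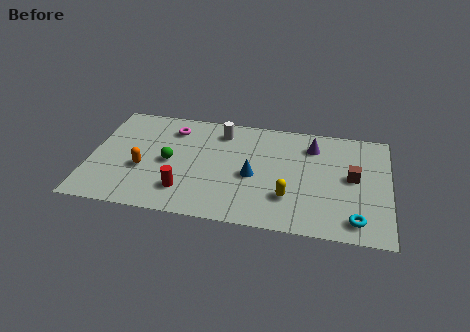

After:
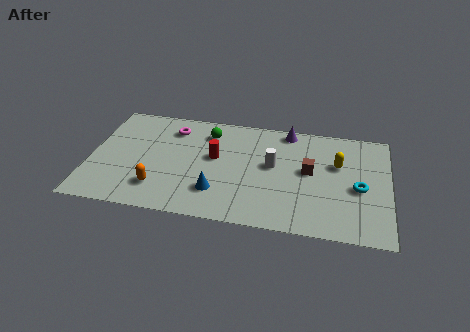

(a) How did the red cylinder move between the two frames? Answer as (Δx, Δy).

(1.3, 2.6)

The red cylinder started near (4.5, 1.8) and ended near (5.8, 4.4).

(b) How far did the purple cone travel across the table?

1.5

The purple cone was near (10.3, 6.0) before and (9.1, 6.9) after, so it travelled √(1.2² + 0.9²) ≈ 1.5 units.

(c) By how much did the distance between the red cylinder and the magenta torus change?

-1.7

They were about 4.4 units apart before and 2.7 after — 1.7 units closer together.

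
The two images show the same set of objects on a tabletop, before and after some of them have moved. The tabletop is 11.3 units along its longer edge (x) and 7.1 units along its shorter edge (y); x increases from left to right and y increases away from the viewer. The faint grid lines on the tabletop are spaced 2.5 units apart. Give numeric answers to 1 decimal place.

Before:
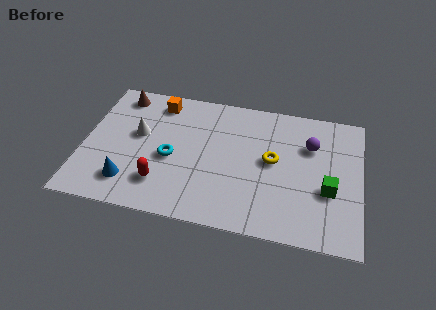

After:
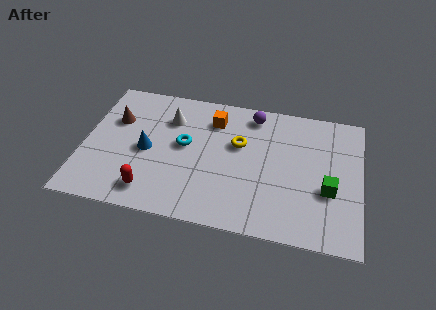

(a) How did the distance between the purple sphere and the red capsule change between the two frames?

-0.4

They were about 6.7 units apart before and 6.3 after — 0.4 units closer together.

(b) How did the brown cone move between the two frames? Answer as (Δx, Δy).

(-0.1, -1.4)

The brown cone was at about (1.3, 6.1) and moved to about (1.2, 4.7).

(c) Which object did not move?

the green cube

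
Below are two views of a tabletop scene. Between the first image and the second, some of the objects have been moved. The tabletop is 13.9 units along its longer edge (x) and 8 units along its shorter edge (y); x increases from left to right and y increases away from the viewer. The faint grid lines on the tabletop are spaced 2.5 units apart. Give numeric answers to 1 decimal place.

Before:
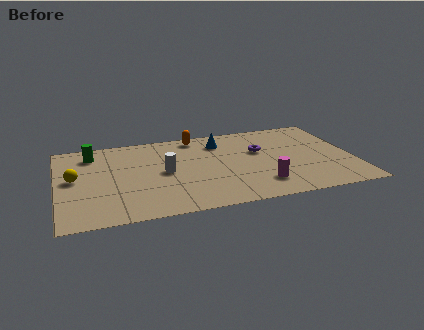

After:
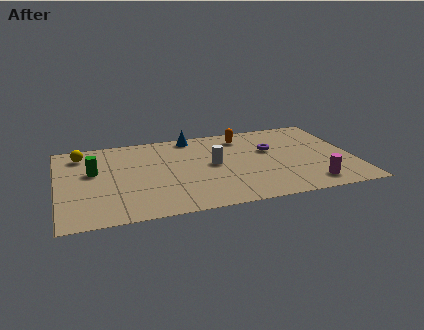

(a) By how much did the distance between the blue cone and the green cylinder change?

-0.7

They were about 6.1 units apart before and 5.4 after — 0.7 units closer together.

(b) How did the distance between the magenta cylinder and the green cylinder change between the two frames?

+1.6

The distance was about 9.0 in the first image and 10.6 in the second, so they moved 1.6 units further apart.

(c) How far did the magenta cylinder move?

2.4

From (9.4, 1.8) to (11.7, 1.3), the magenta cylinder covered √(2.3² + 0.5²) ≈ 2.4 units.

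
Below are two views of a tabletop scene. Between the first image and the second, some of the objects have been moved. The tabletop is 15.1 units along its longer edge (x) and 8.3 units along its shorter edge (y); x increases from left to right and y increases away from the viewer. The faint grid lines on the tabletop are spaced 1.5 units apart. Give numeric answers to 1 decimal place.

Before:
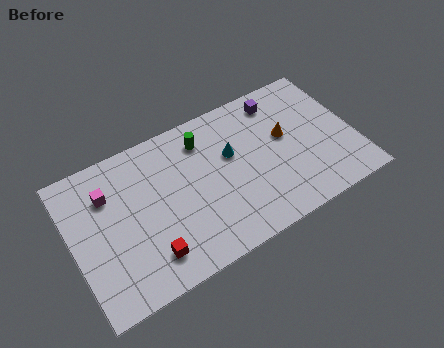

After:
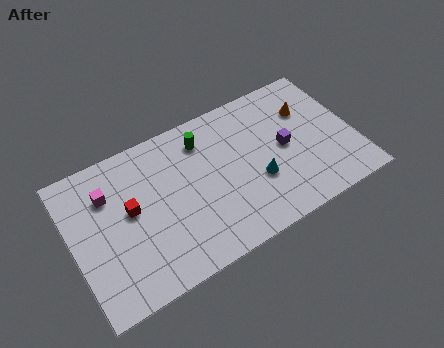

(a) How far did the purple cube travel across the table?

2.8

The purple cube moved from about (11.5, 7.0) to (11.4, 4.2), a distance of √(0.1² + 2.8²) ≈ 2.8.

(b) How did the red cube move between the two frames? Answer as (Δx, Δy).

(-0.6, 2.9)

The red cube was at about (3.7, 1.7) and moved to about (3.1, 4.6).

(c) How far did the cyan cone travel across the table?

2.4

From (8.6, 5.1) to (9.7, 3.0), the cyan cone covered √(1.1² + 2.1²) ≈ 2.4 units.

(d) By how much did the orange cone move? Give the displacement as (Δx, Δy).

(1.4, 1.0)

The orange cone was at about (11.5, 4.8) and moved to about (12.9, 5.8).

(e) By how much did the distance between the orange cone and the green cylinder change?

+1.1

They were about 4.6 units apart before and 5.7 after — 1.1 units further apart.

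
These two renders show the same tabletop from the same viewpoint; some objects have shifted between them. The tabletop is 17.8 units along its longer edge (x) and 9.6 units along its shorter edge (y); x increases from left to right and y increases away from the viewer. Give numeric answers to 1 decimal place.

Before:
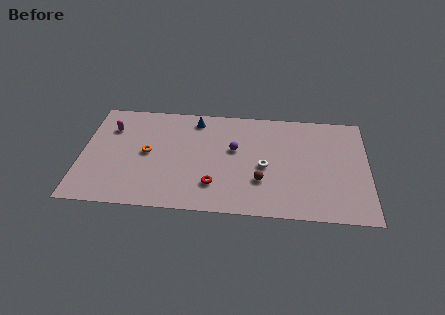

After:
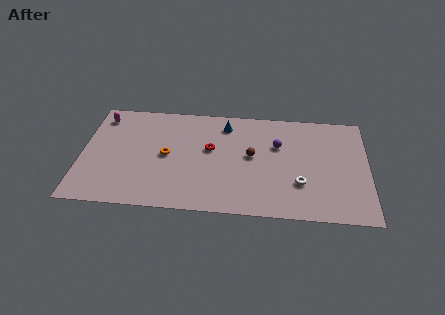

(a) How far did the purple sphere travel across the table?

2.8

From (9.5, 5.7) to (12.2, 6.3), the purple sphere covered √(2.7² + 0.6²) ≈ 2.8 units.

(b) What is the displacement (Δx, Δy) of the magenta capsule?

(-0.6, 1.0)

The magenta capsule was at about (1.7, 7.0) and moved to about (1.1, 8.0).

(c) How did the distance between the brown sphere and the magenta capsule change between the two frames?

-0.4

Before: roughly 10.3 units apart; after: 9.9. That's 0.4 units closer together.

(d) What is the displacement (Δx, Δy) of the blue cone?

(1.9, -0.3)

From the two frames, the blue cone sits at roughly (7.0, 8.2) before and (8.9, 7.9) after.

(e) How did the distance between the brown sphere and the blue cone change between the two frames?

-3.5

The distance was about 6.7 in the first image and 3.2 in the second, so they moved 3.5 units closer together.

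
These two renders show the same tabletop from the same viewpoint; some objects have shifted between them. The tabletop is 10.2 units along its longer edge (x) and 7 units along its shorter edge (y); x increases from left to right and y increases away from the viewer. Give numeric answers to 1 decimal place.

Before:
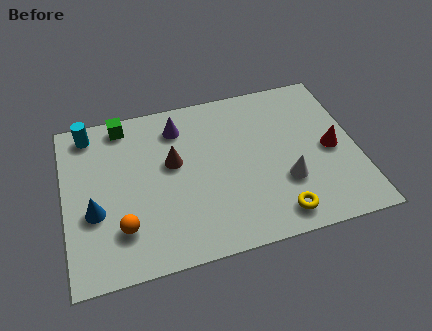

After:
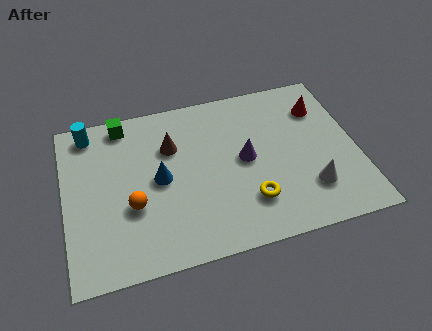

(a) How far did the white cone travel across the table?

0.9

From (7.6, 2.3) to (8.4, 1.8), the white cone covered √(0.8² + 0.5²) ≈ 0.9 units.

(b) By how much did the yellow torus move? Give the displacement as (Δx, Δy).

(-0.9, 0.8)

The yellow torus started near (7.2, 1.0) and ended near (6.3, 1.8).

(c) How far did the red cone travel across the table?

1.9

The red cone moved from about (9.3, 3.3) to (9.1, 5.2), a distance of √(0.2² + 1.9²) ≈ 1.9.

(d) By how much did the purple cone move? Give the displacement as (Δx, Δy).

(2.2, -2.0)

From the two frames, the purple cone sits at roughly (4.1, 5.6) before and (6.3, 3.6) after.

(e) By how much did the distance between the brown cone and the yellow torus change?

-0.7

They were about 4.6 units apart before and 3.9 after — 0.7 units closer together.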